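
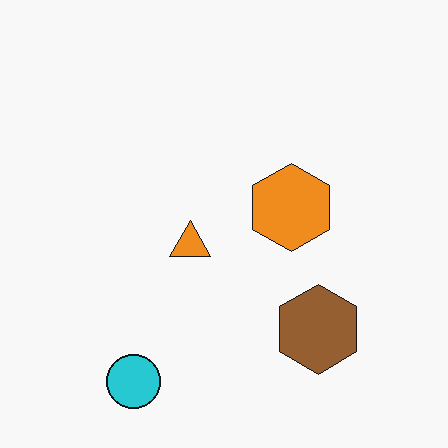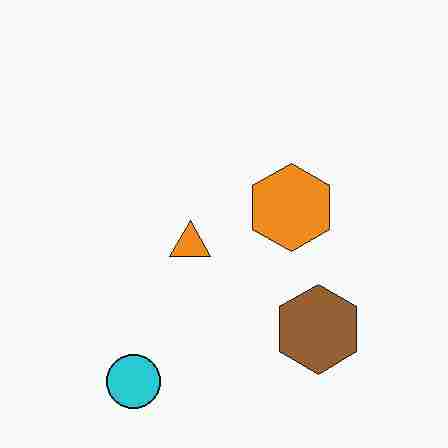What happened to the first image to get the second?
The second image is the first degraded with heavy JPEG compression.

Blocky 8×8 compression artifacts appear around shape edges and the flat background shows ringing — characteristic JPEG degradation.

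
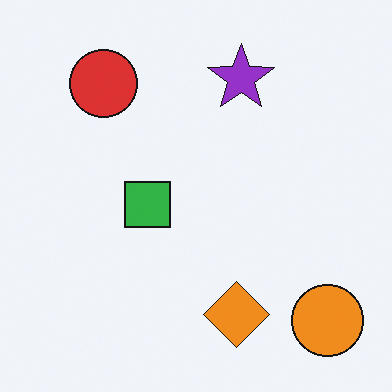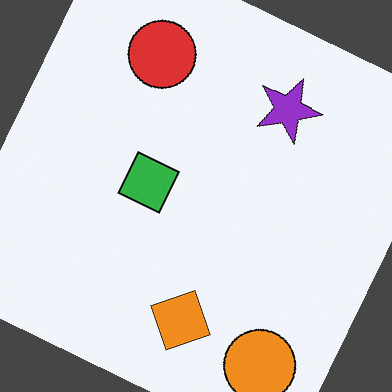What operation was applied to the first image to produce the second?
It was rotated clockwise by a clearly visible amount.

Every shape is tilted by the same angle and the image corners show triangular fill wedges — a whole-image rotation by a non-right angle.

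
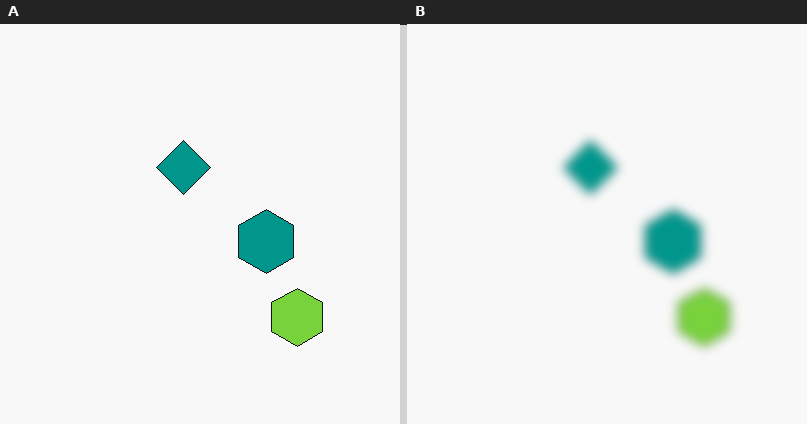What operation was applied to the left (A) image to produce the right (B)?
This is the original image strongly gaussian-blurred.

Shape edges and outlines are uniformly softened across the whole image.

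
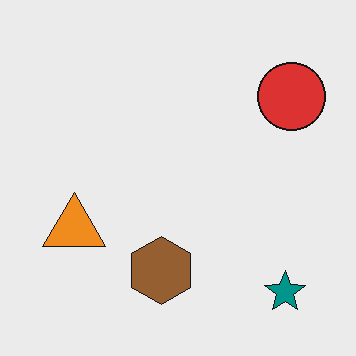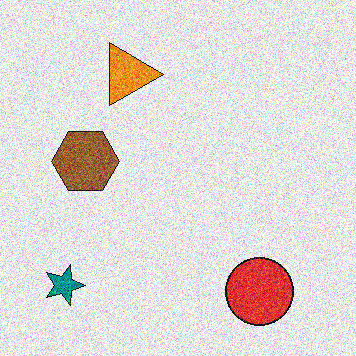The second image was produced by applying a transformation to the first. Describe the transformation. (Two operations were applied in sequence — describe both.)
This is the original image rotated 90° clockwise, then degraded with a thick layer of grain.

The teal star sits in the bottom-right of the first image and the bottom-left of the second — consistent with a whole-image 90° clockwise rotation. Random speckle covers the whole image, including the flat background.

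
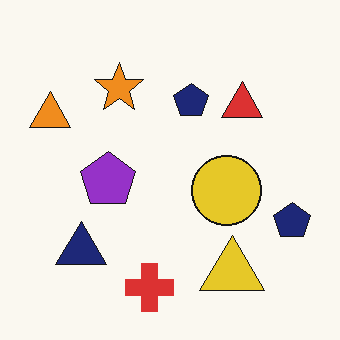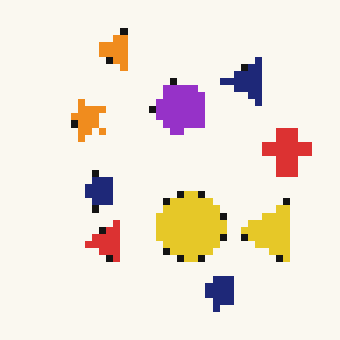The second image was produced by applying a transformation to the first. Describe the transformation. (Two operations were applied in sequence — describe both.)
It was moderately pixelated, then transposed (reflected across the top-left ↔ bottom-right diagonal).

Shapes are reduced to large square blocks; fine edges and outlines are lost — a downscale-then-upscale (mosaic) effect. Shapes have swapped their row and column positions — what was in the top-right is now in the bottom-left — a diagonal reflection.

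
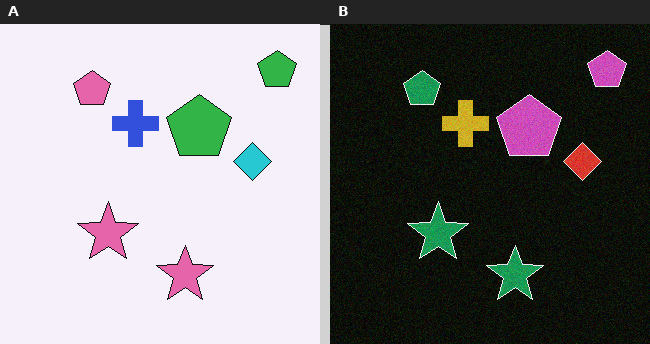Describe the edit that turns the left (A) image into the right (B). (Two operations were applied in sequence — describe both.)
It was color-inverted (negative), then degraded with subtle gaussian noise.

The light background has become dark and every shape's color is its complement — a photographic negative. Random speckle covers the whole image, including the flat background.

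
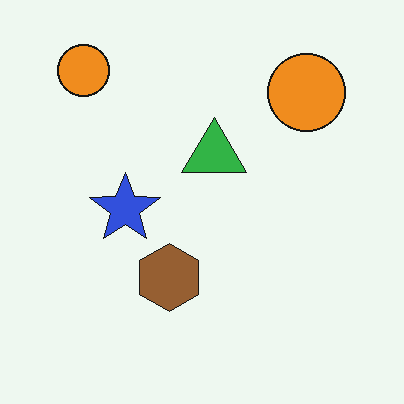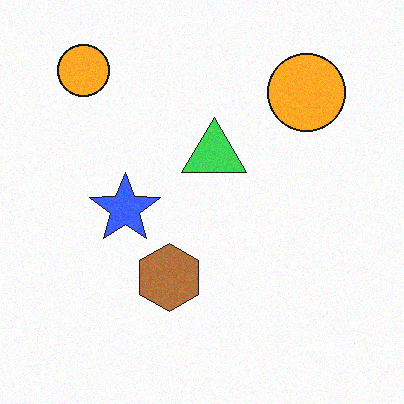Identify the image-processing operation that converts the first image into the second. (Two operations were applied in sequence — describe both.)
This is the original image slightly brightened, then degraded with light additive noise.

Every pixel — background and shapes alike — is uniformly brightened. Random speckle covers the whole image, including the flat background.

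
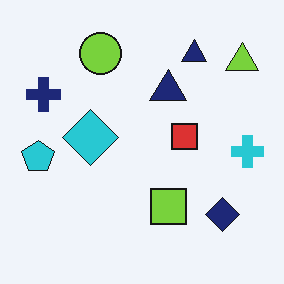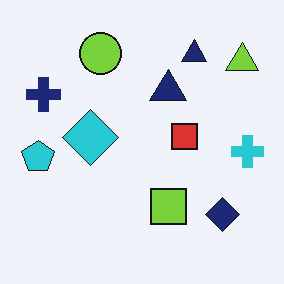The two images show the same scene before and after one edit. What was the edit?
The transformation is: given moderate JPEG compression.

Blocky 8×8 compression artifacts appear around shape edges and the flat background shows ringing — characteristic JPEG degradation.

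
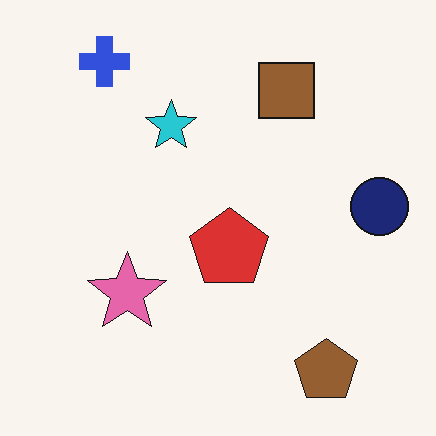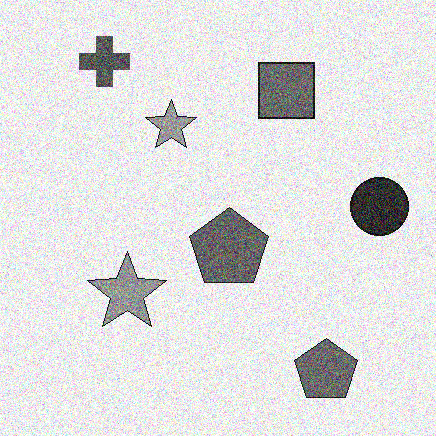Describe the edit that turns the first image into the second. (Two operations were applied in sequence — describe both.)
The image was converted to grayscale, then degraded with strong gaussian noise.

All color is removed — every shape is now a shade of grey. Random speckle covers the whole image, including the flat background.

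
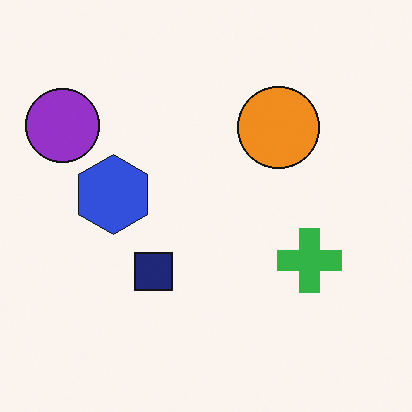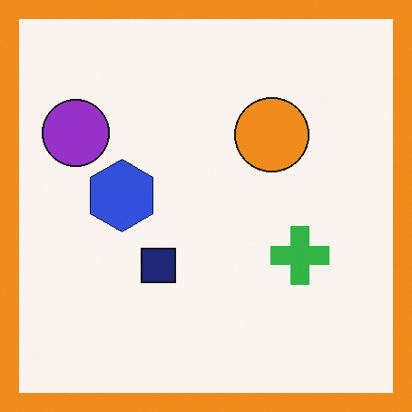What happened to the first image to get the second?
The second image is the first framed with a orange border.

A solid orange frame runs around the edge of the second image, with the content slightly shrunk inside it.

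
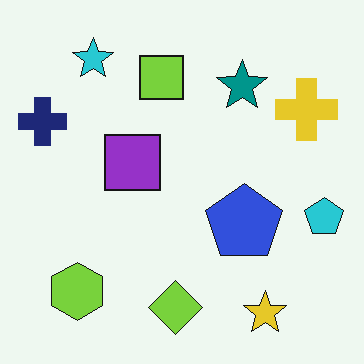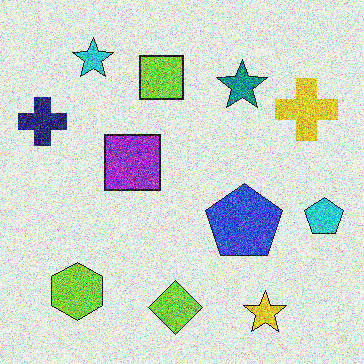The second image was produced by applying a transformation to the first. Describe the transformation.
Degraded with strong gaussian noise.

Random speckle covers the whole image, including the flat background.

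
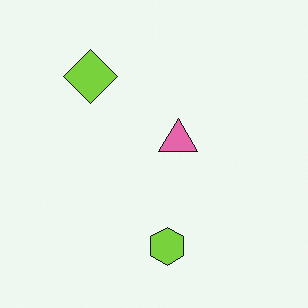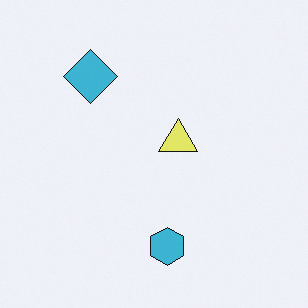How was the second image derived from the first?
It was hue-shifted through roughly a third of the color wheel.

Every shape's color has rotated by the same amount around the hue wheel — a uniform hue shift.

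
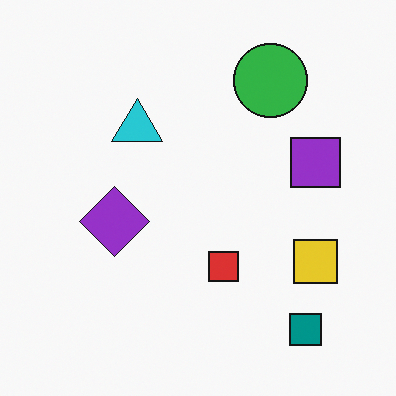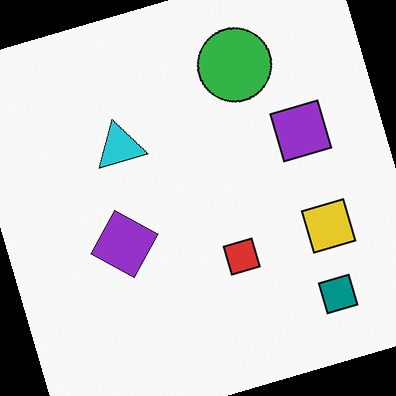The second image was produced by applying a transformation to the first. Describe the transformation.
Rotated counter-clockwise by a moderate amount.

Every shape is tilted by the same angle and the image corners show triangular fill wedges — a whole-image rotation by a non-right angle.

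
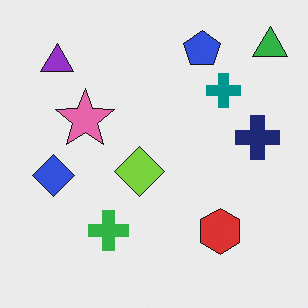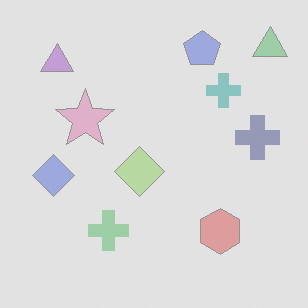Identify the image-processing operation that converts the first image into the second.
Given much lower contrast.

Tones are pushed toward mid-grey across the whole image — a global contrast change.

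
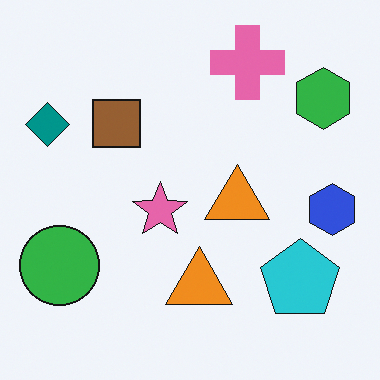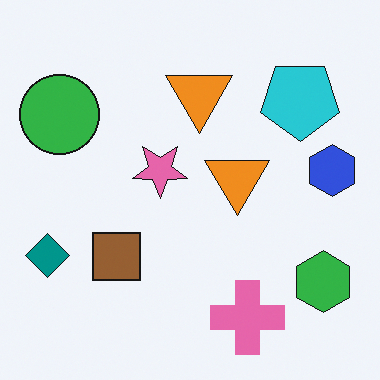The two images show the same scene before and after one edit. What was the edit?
The image was flipped vertically (top ↔ bottom).

The pink cross is in the top of the first image and the bottom of the second — shapes on opposite sides of the horizontal midline have swapped in a mirror flip.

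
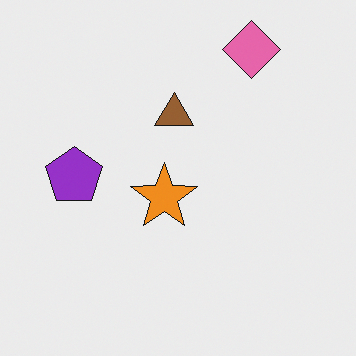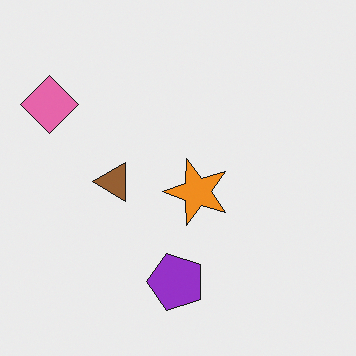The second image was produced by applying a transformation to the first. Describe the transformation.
Rotated 90° counter-clockwise.

The pink diamond sits in the top-right of the first image and the top-left of the second — consistent with a whole-image 90° counter-clockwise rotation.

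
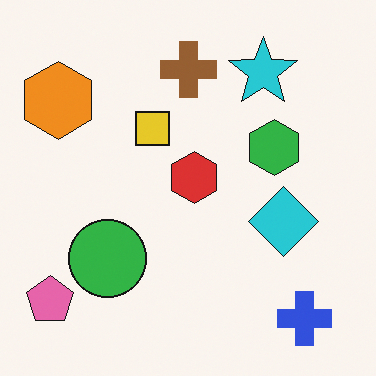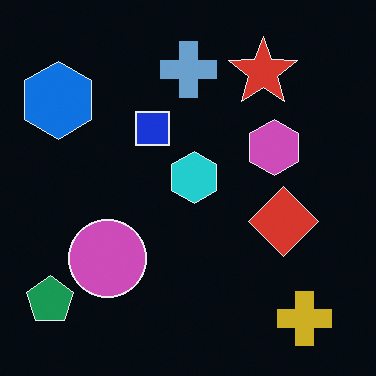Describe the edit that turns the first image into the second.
This is the original image color-inverted (negative).

The light background has become dark and every shape's color is its complement — a photographic negative.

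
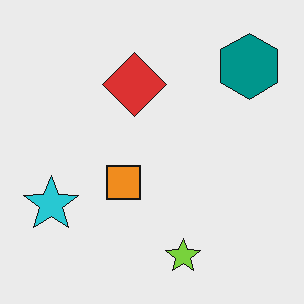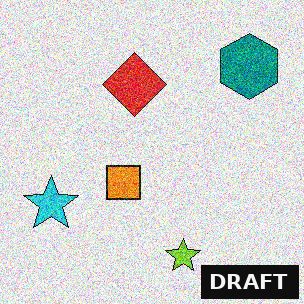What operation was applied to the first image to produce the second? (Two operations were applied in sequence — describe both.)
This is the original image degraded with a thick layer of grain, then watermarked with the text "DRAFT" in the lower-right corner.

Random speckle covers the whole image, including the flat background. A dark label reading "DRAFT" appears in the lower-right corner.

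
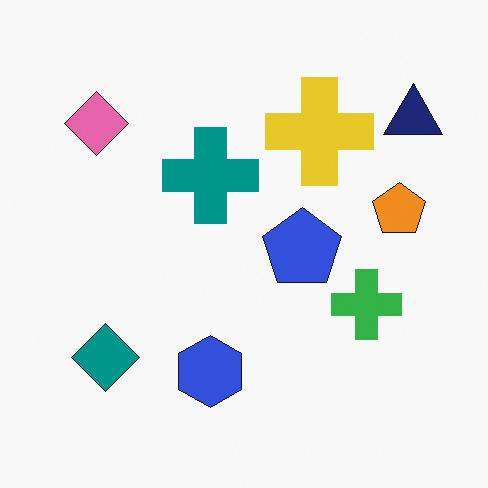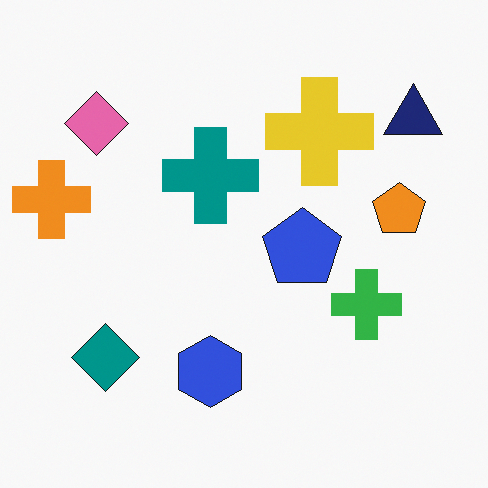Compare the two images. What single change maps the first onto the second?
Overlaid with an additional orange cross.

An orange cross appears in the second image that is absent from the first.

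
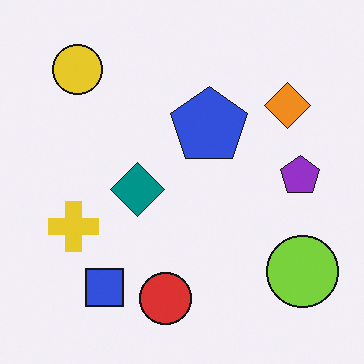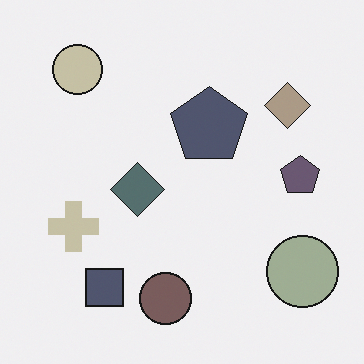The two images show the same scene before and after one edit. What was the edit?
Heavily desaturated.

All colors are more muted and greyish — a global saturation change.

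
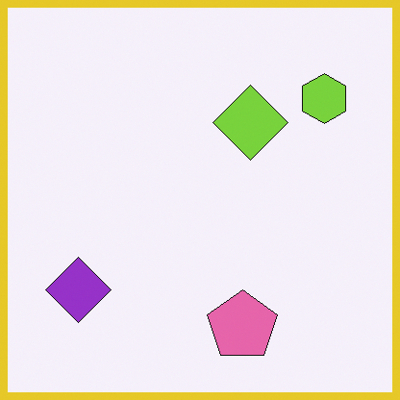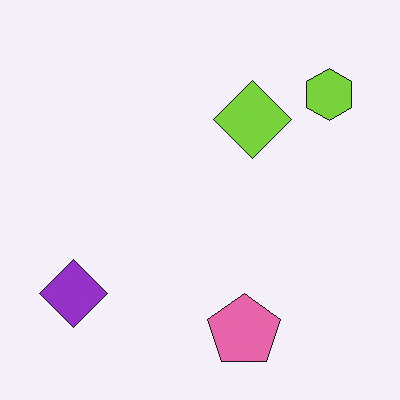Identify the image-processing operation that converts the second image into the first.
The transformation is: framed with a yellow border.

A solid yellow frame runs around the edge of the first image, with the content slightly shrunk inside it.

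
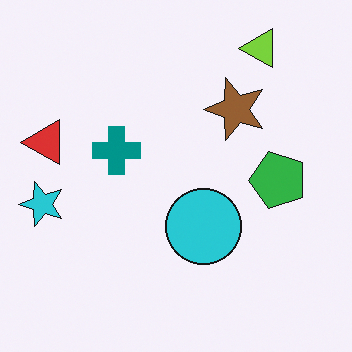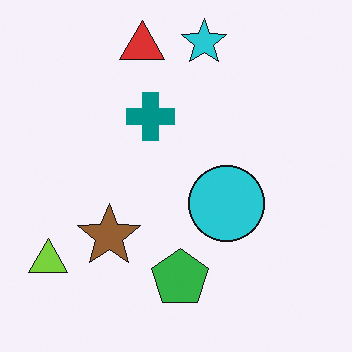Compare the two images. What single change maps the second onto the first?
The transformation is: transposed (reflected across the top-left ↔ bottom-right diagonal).

Shapes have swapped their row and column positions — what was in the top-right is now in the bottom-left — a diagonal reflection.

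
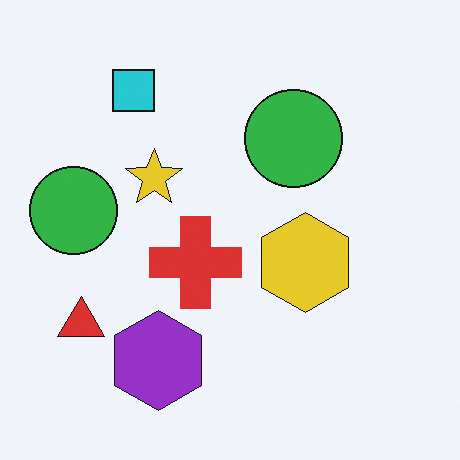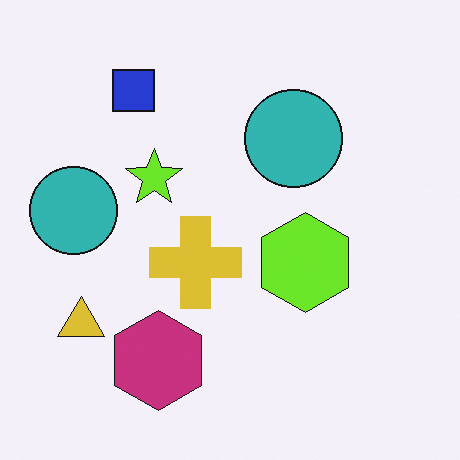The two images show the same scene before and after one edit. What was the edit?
This is the original image hue-shifted by a small amount.

Every shape's color has rotated by the same amount around the hue wheel — a uniform hue shift.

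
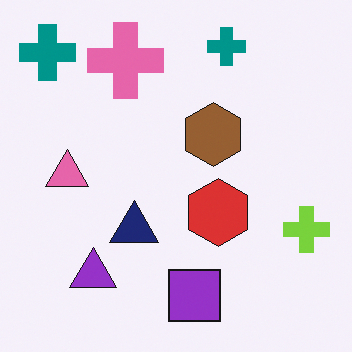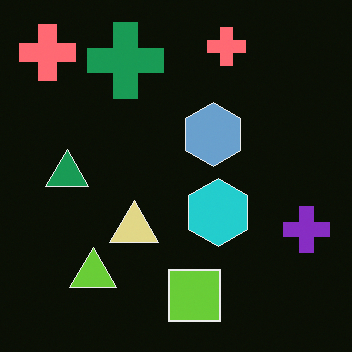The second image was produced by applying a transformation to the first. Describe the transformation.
The second image is the first color-inverted (negative).

The light background has become dark and every shape's color is its complement — a photographic negative.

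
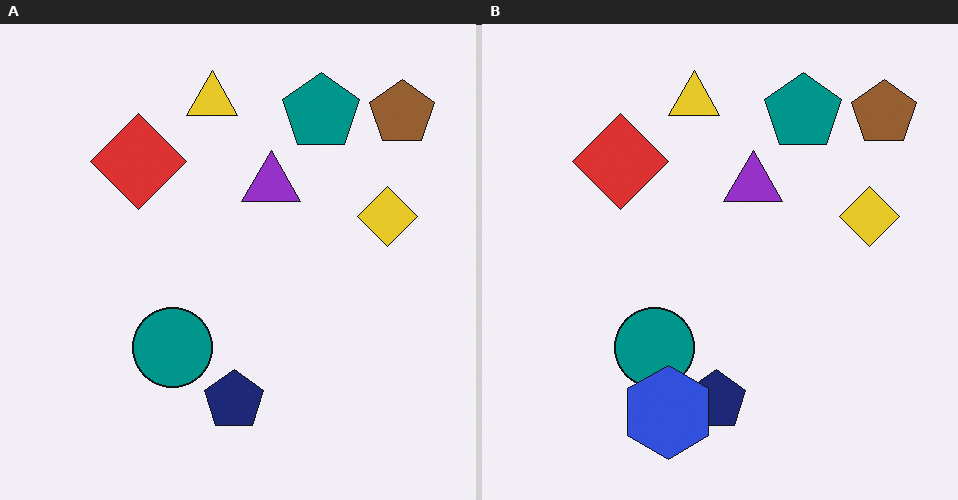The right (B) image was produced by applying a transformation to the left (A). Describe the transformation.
The right (B) image is the left (A) overlaid with an additional blue hexagon.

A blue hexagon appears in the right (B) image that is absent from the left (A).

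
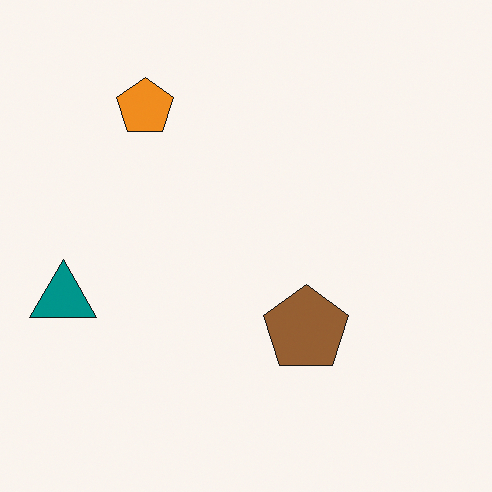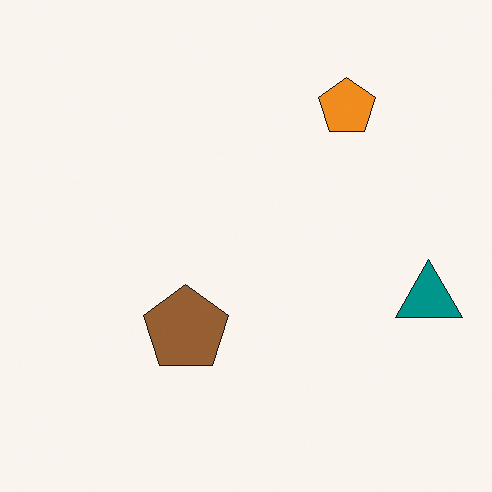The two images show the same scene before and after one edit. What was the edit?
The transformation is: flipped horizontally (left ↔ right).

The teal triangle is in the left of the first image and the right of the second — shapes on opposite sides of the vertical midline have swapped in a mirror flip.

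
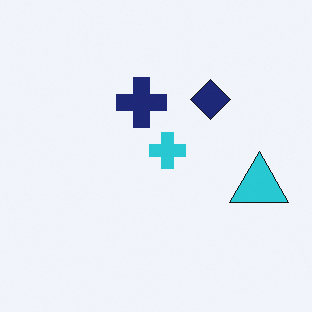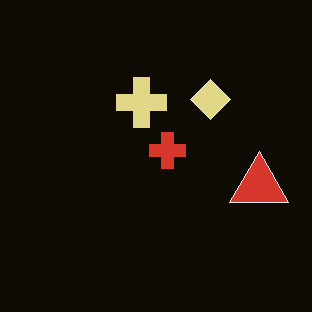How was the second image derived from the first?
The second image is the first color-inverted (negative).

The light background has become dark and every shape's color is its complement — a photographic negative.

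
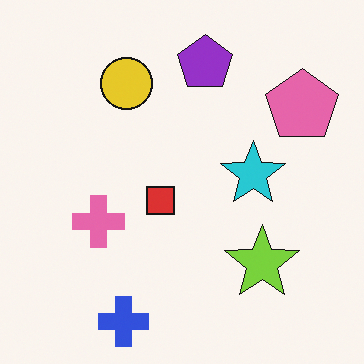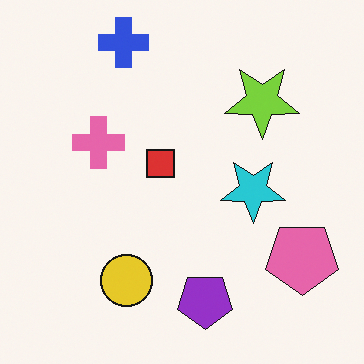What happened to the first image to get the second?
The second image is the first flipped vertically (top ↔ bottom).

The blue cross is in the bottom of the first image and the top of the second — shapes on opposite sides of the horizontal midline have swapped in a mirror flip.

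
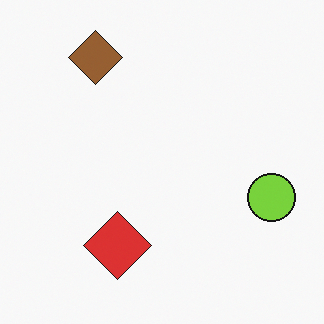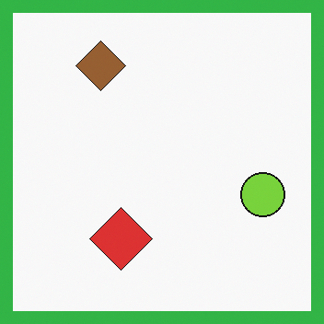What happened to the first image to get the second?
This is the original image framed with a green border.

A solid green frame runs around the edge of the second image, with the content slightly shrunk inside it.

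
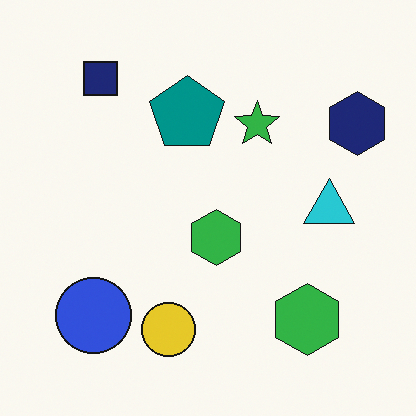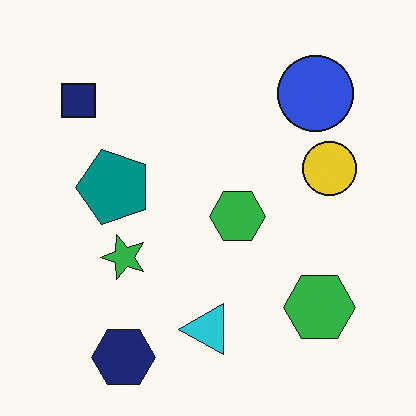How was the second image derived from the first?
It was transposed (reflected across the top-left ↔ bottom-right diagonal).

Shapes have swapped their row and column positions — what was in the top-right is now in the bottom-left — a diagonal reflection.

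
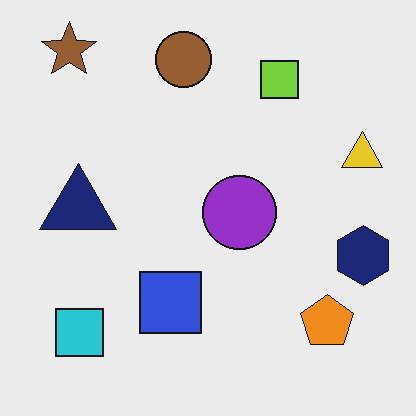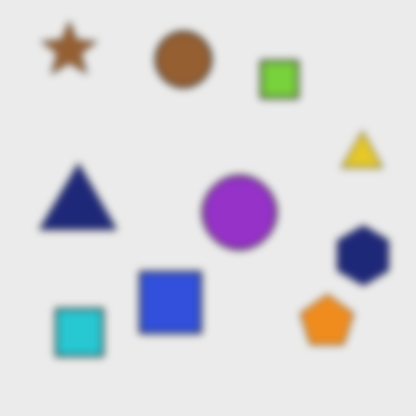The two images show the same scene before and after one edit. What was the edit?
This is the original image moderately blurred.

Shape edges and outlines are uniformly softened across the whole image.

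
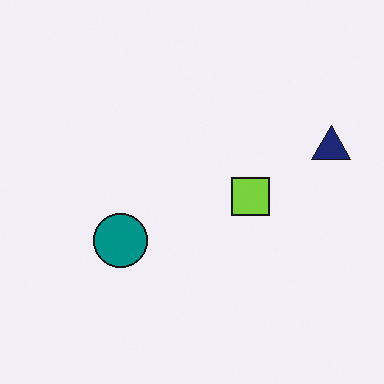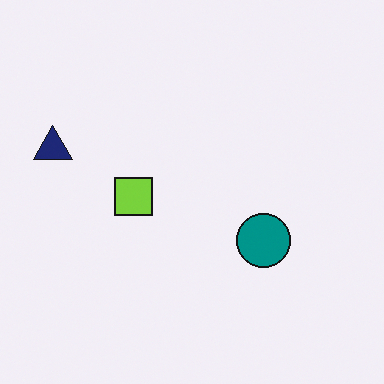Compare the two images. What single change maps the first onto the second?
The transformation is: flipped horizontally (left ↔ right).

The navy triangle is in the right of the first image and the left of the second — shapes on opposite sides of the vertical midline have swapped in a mirror flip.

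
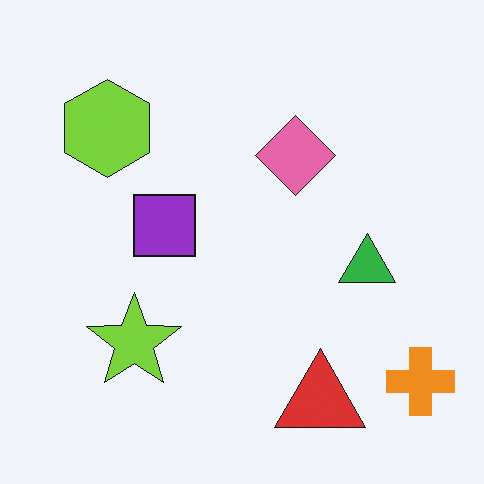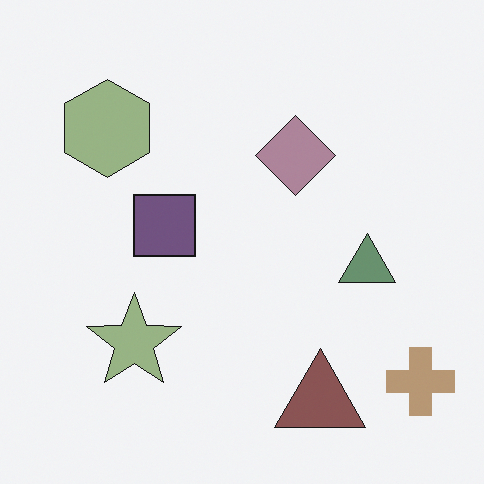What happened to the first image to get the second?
The image was heavily desaturated.

All colors are more muted and greyish — a global saturation change.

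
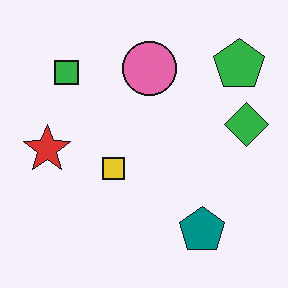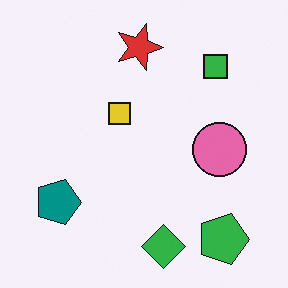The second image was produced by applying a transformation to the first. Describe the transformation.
This is the original image rotated 90° clockwise.

The green pentagon sits in the top-right of the first image and the bottom-right of the second — consistent with a whole-image 90° clockwise rotation.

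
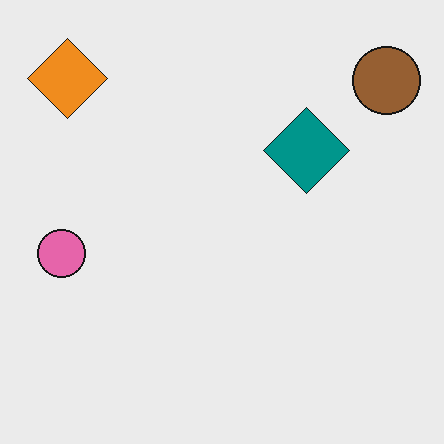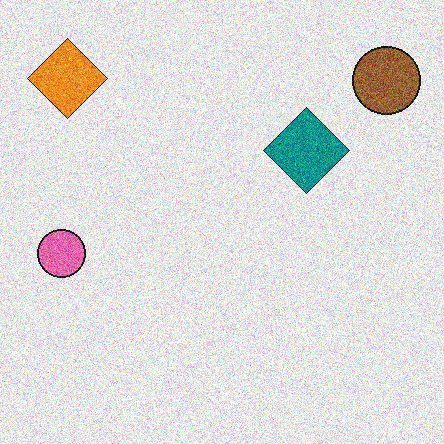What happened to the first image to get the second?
The second image is the first degraded with heavy additive noise.

Random speckle covers the whole image, including the flat background.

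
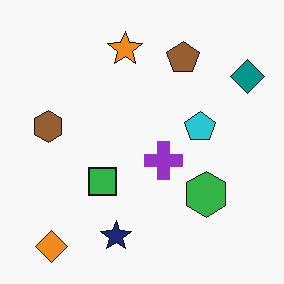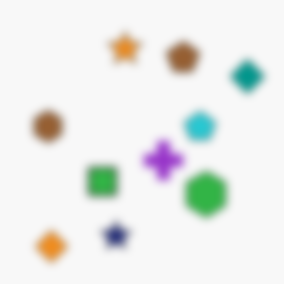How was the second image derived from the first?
The second image is the first noticeably gaussian-blurred.

Shape edges and outlines are uniformly softened across the whole image.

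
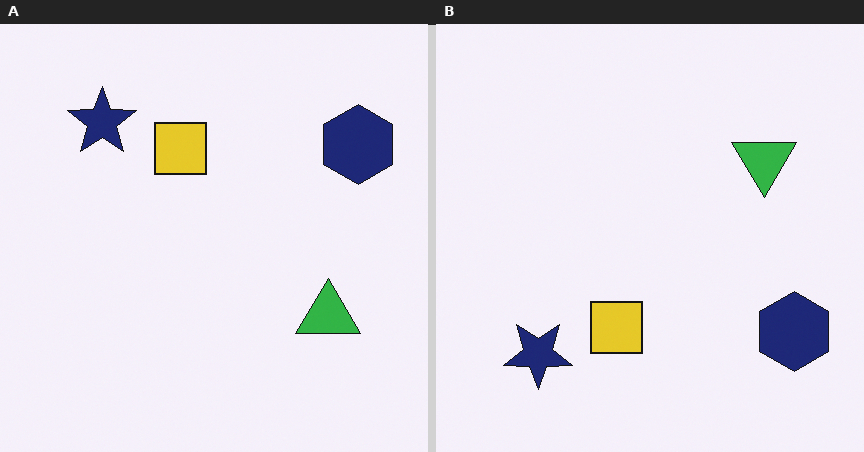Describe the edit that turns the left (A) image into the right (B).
The right (B) image is the left (A) flipped vertically (top ↔ bottom).

The navy star is in the top-left of the left (A) image and the bottom-left of the right (B) — shapes on opposite sides of the horizontal midline have swapped in a mirror flip.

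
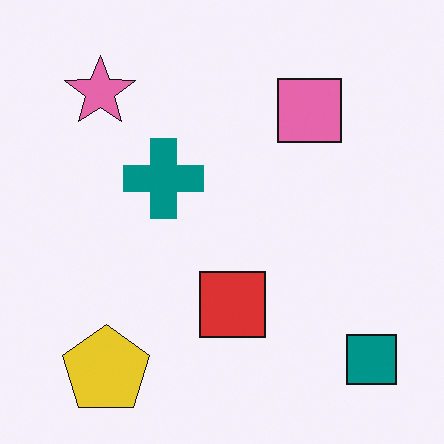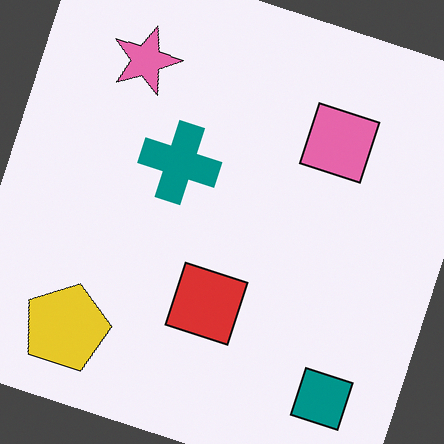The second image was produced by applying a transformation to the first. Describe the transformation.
This is the original image rotated clockwise by a moderate amount.

Every shape is tilted by the same angle and the image corners show triangular fill wedges — a whole-image rotation by a non-right angle.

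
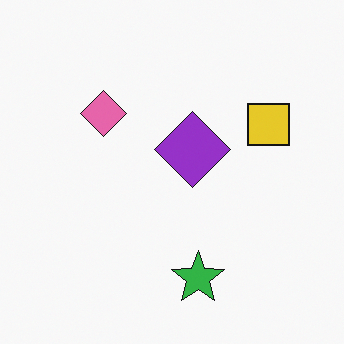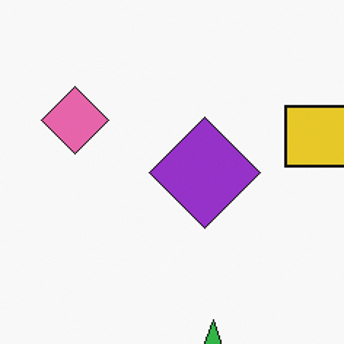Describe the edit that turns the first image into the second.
The second image is the first cropped slightly and scaled back up.

The visible shapes are larger and the field of view is narrower; shapes near the original edges may be partly or wholly outside the frame — a crop-and-rescale.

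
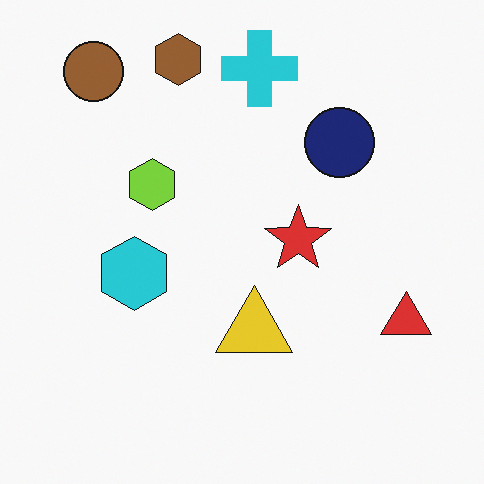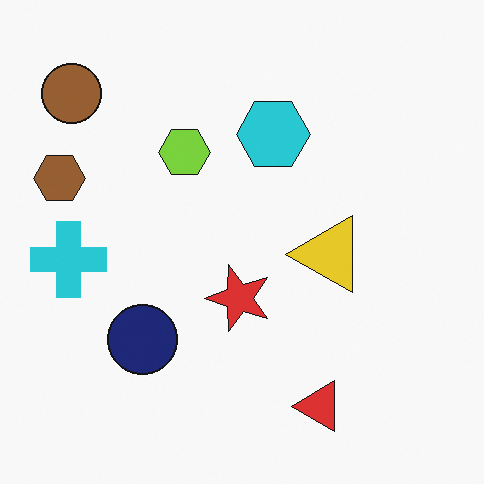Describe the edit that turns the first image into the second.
The second image is the first transposed (reflected across the top-left ↔ bottom-right diagonal).

Shapes have swapped their row and column positions — what was in the top-right is now in the bottom-left — a diagonal reflection.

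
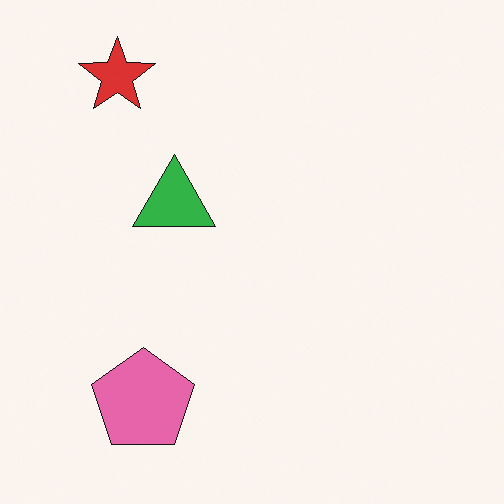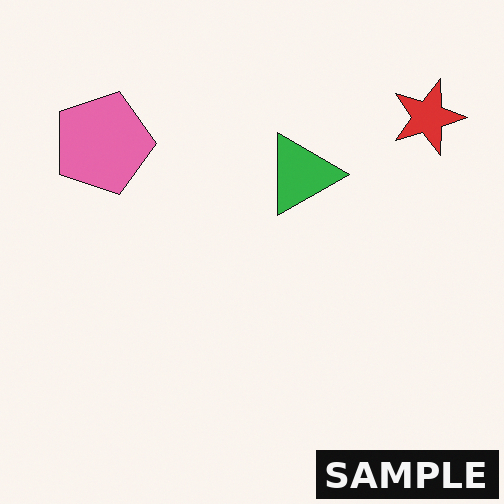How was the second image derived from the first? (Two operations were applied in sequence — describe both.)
The second image is the first rotated 90° clockwise, then watermarked with the text "SAMPLE" in the lower-right corner.

The red star sits in the top-left of the first image and the top-right of the second — consistent with a whole-image 90° clockwise rotation. A dark label reading "SAMPLE" appears in the lower-right corner.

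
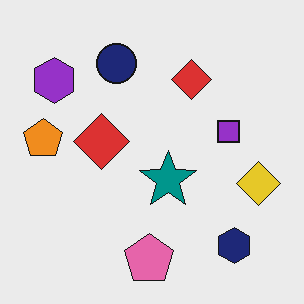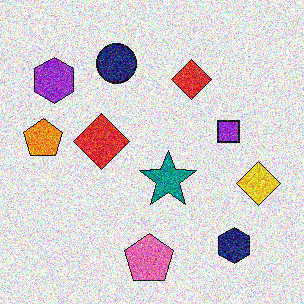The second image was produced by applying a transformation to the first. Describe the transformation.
Degraded with a thick layer of grain.

Random speckle covers the whole image, including the flat background.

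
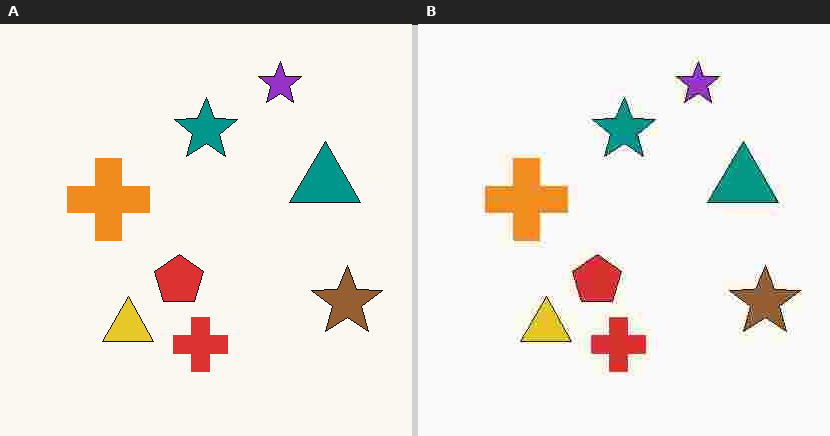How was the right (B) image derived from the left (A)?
The right (B) image is the left (A) degraded with heavy JPEG compression.

Blocky 8×8 compression artifacts appear around shape edges and the flat background shows ringing — characteristic JPEG degradation.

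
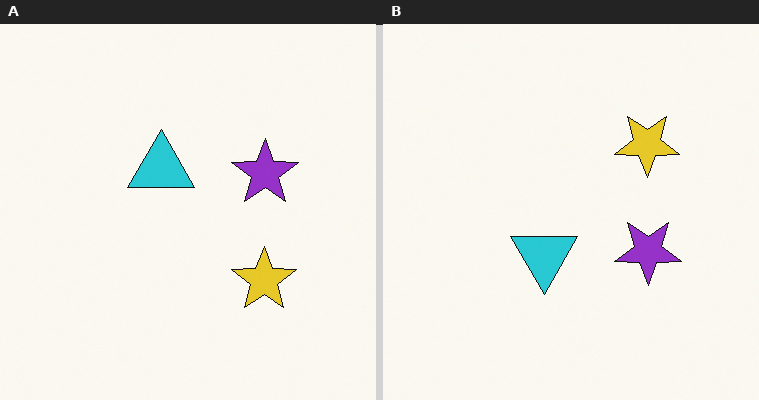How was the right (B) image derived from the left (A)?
It was flipped vertically (top ↔ bottom).

The yellow star is in the bottom-right of the left (A) image and the top-right of the right (B) — shapes on opposite sides of the horizontal midline have swapped in a mirror flip.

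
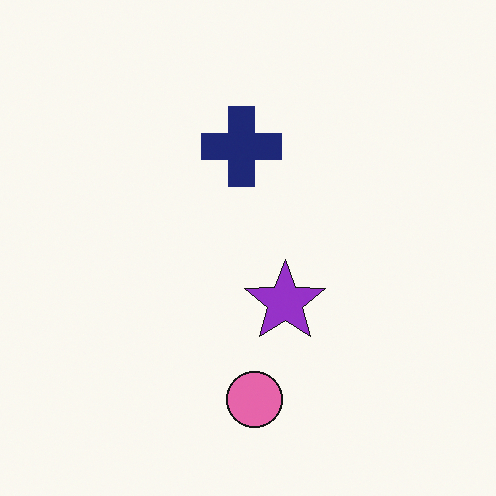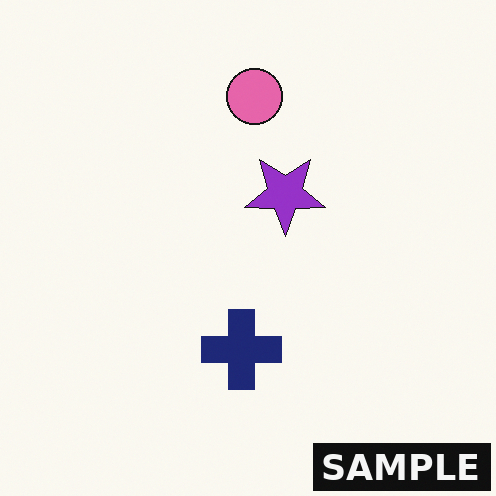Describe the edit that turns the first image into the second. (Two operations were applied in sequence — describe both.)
Flipped vertically (top ↔ bottom), then watermarked with the text "SAMPLE" in the lower-right corner.

The pink circle is in the bottom of the first image and the top of the second — shapes on opposite sides of the horizontal midline have swapped in a mirror flip. A dark label reading "SAMPLE" appears in the lower-right corner.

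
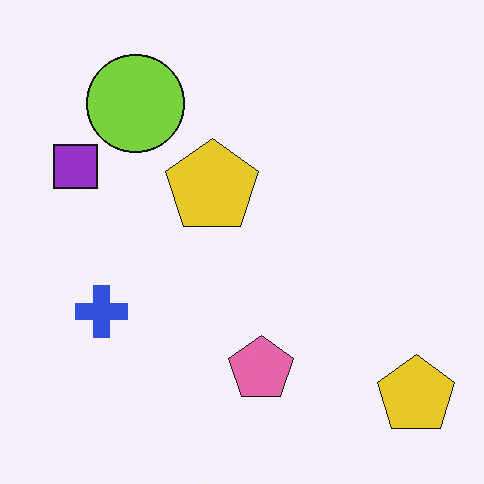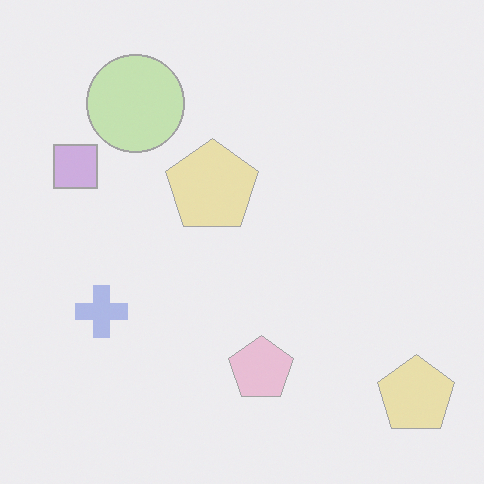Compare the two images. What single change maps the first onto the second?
This is the original image washed out (contrast reduced).

Tones are pushed toward mid-grey across the whole image — a global contrast change.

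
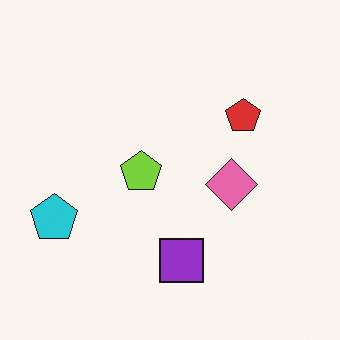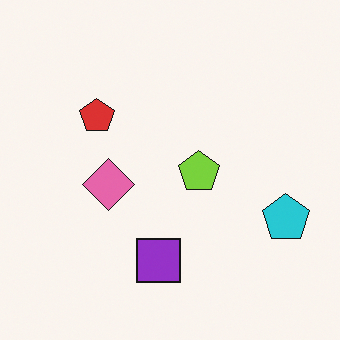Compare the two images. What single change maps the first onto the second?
This is the original image flipped horizontally (left ↔ right).

The cyan pentagon is in the left of the first image and the right of the second — shapes on opposite sides of the vertical midline have swapped in a mirror flip.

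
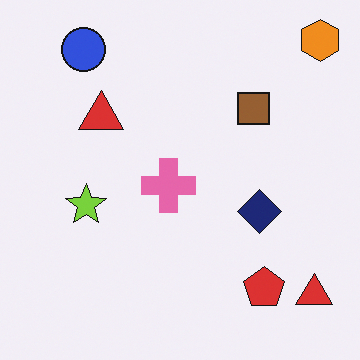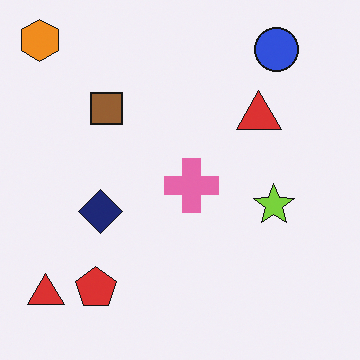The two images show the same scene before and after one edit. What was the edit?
The image was flipped horizontally (left ↔ right).

The orange hexagon is in the top-right of the first image and the top-left of the second — shapes on opposite sides of the vertical midline have swapped in a mirror flip.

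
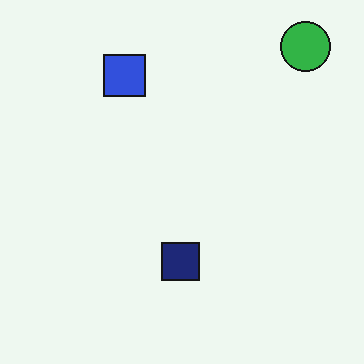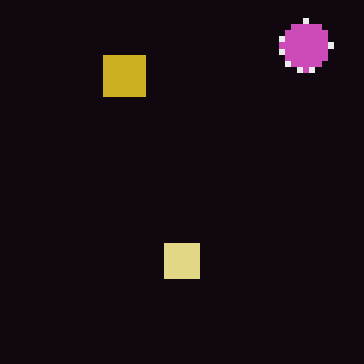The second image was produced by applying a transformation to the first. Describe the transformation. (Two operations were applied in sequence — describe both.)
Color-inverted (negative), then moderately pixelated.

The light background has become dark and every shape's color is its complement — a photographic negative. Shapes are reduced to large square blocks; fine edges and outlines are lost — a downscale-then-upscale (mosaic) effect.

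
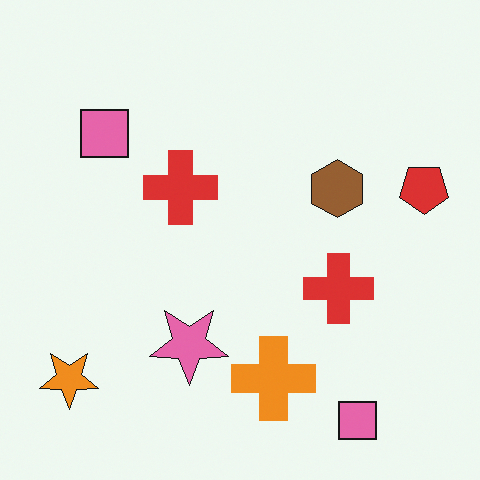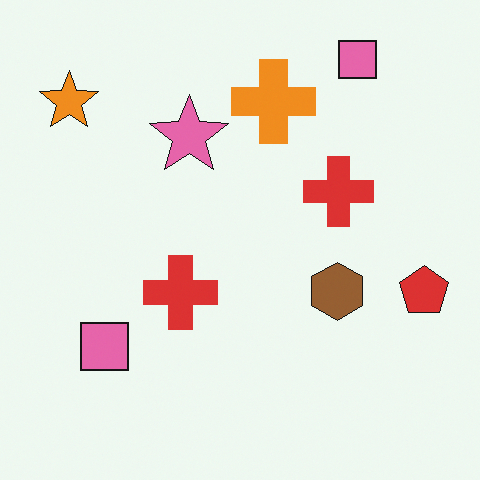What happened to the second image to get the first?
The image was flipped vertically (top ↔ bottom).

The orange star is in the top-left of the second image and the bottom-left of the first — shapes on opposite sides of the horizontal midline have swapped in a mirror flip.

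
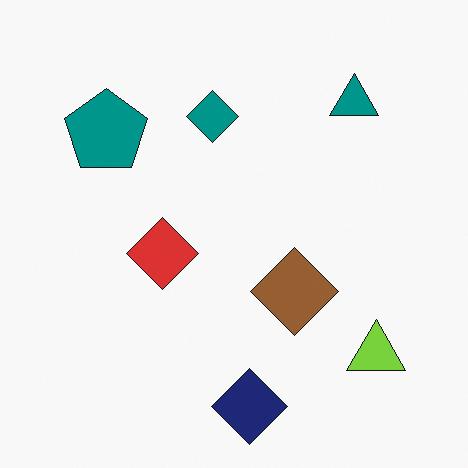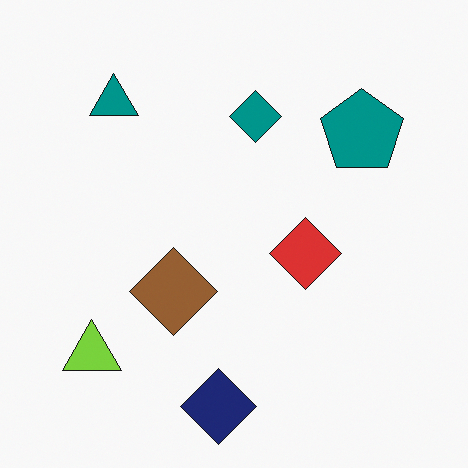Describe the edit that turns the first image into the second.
This is the original image flipped horizontally (left ↔ right).

The lime triangle is in the bottom-right of the first image and the bottom-left of the second — shapes on opposite sides of the vertical midline have swapped in a mirror flip.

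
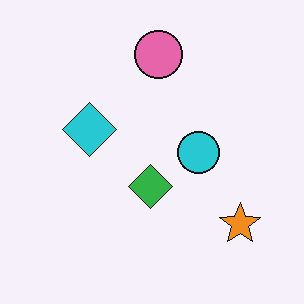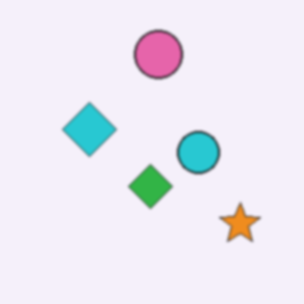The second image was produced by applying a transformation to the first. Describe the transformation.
This is the original image lightly blurred.

Shape edges and outlines are uniformly softened across the whole image.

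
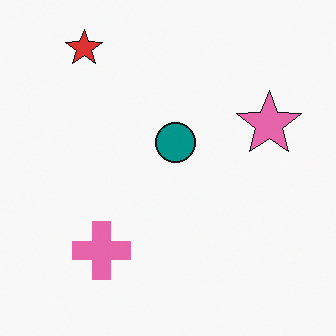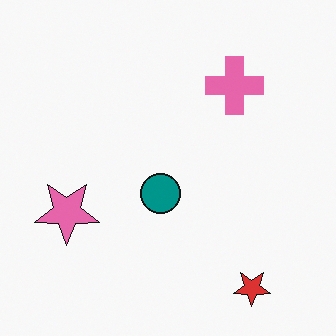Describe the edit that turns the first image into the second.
The second image is the first rotated 180°.

The red star sits in the top-left of the first image and the bottom-right of the second — consistent with a whole-image 180° rotation.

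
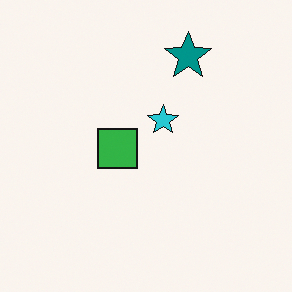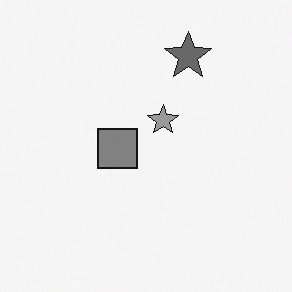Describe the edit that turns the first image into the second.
The transformation is: converted to grayscale.

All color is removed — every shape is now a shade of grey.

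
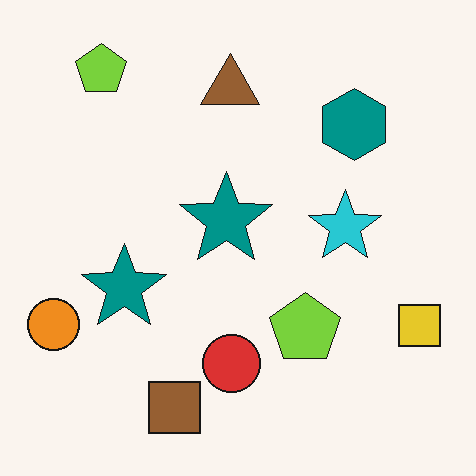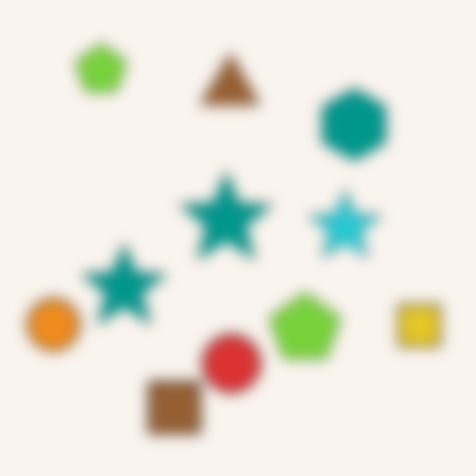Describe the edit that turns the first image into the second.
It was strongly gaussian-blurred.

Shape edges and outlines are uniformly softened across the whole image.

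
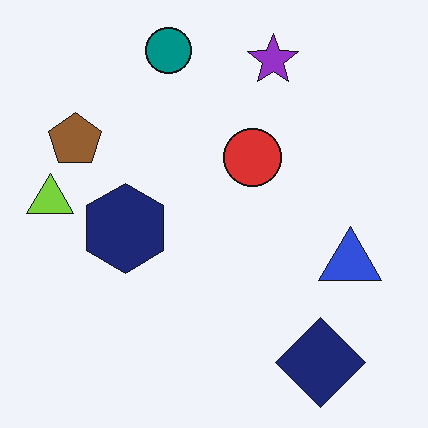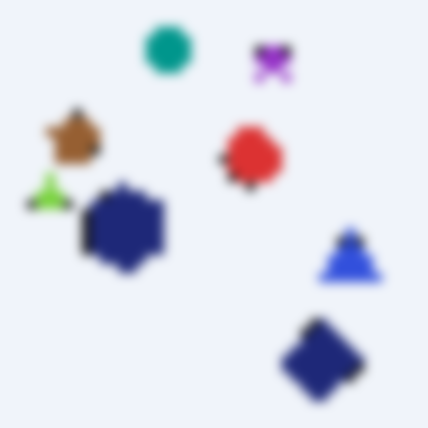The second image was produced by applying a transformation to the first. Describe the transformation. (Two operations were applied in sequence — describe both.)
The second image is the first coarsely pixelated, then heavily blurred.

Shapes are reduced to large square blocks; fine edges and outlines are lost — a downscale-then-upscale (mosaic) effect. Shape edges and outlines are uniformly softened across the whole image.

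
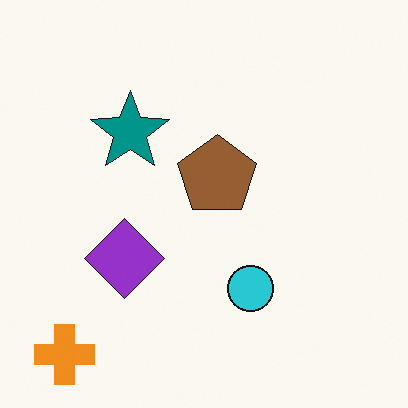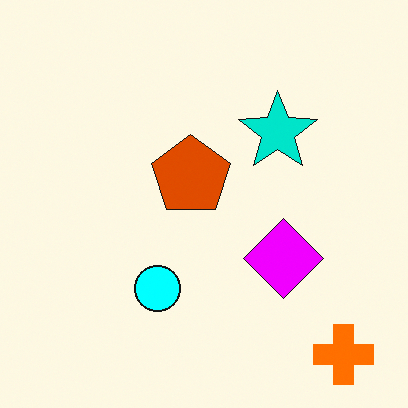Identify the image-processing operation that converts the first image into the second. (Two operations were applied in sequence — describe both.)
The transformation is: heavily oversaturated, then flipped horizontally (left ↔ right).

All colors are more vivid — a global saturation change. The orange cross is in the bottom-left of the first image and the bottom-right of the second — shapes on opposite sides of the vertical midline have swapped in a mirror flip.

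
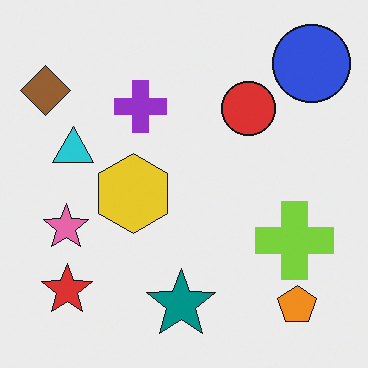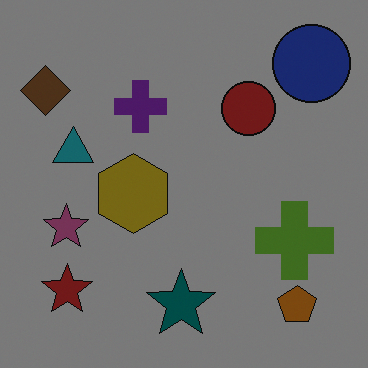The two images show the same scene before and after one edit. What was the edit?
Substantially darkened.

Every pixel — background and shapes alike — is uniformly darkened.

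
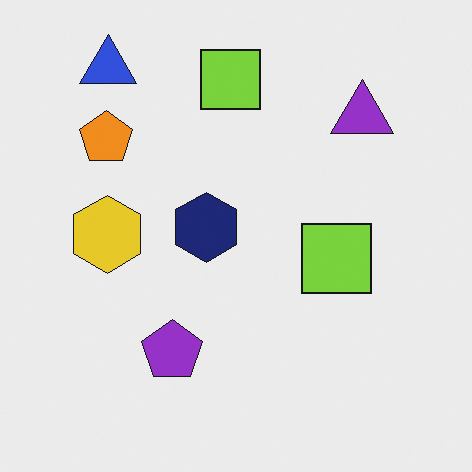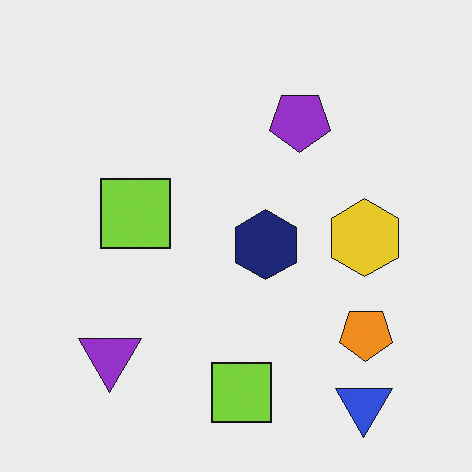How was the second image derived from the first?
Rotated 180°.

The blue triangle sits in the top-left of the first image and the bottom-right of the second — consistent with a whole-image 180° rotation.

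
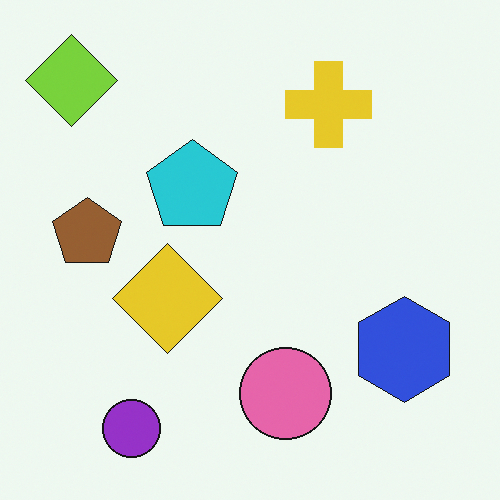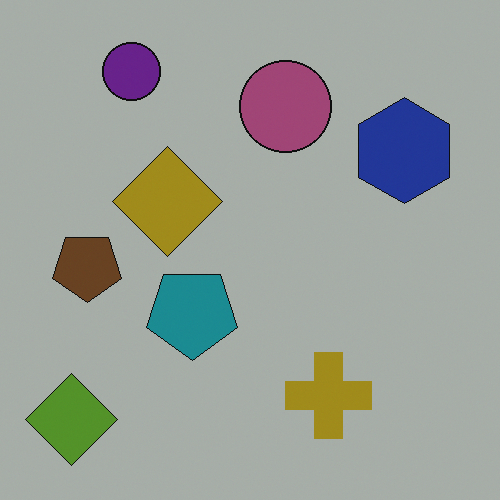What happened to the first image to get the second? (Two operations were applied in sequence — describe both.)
Flipped vertically (top ↔ bottom), then substantially darkened.

The purple circle is in the bottom-left of the first image and the top-left of the second — shapes on opposite sides of the horizontal midline have swapped in a mirror flip. Every pixel — background and shapes alike — is uniformly darkened.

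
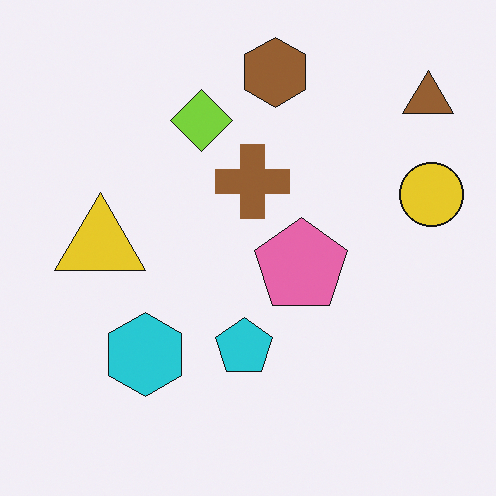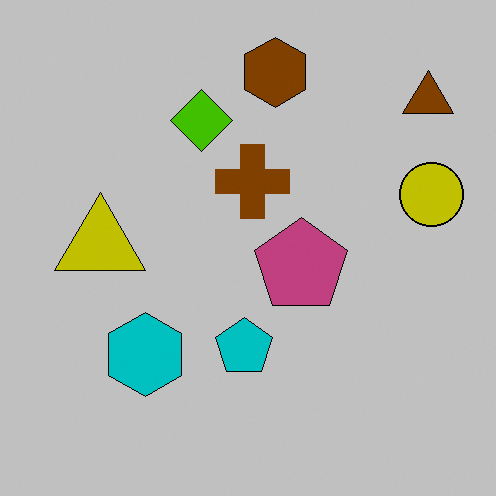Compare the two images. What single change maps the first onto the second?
It was aggressively posterized.

Each flat color has snapped to a coarser quantized level — most visibly, the near-white background has dropped to a flat grey.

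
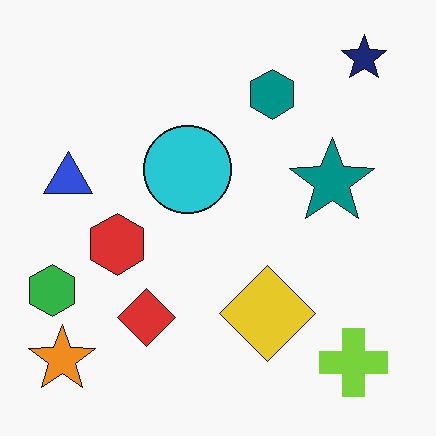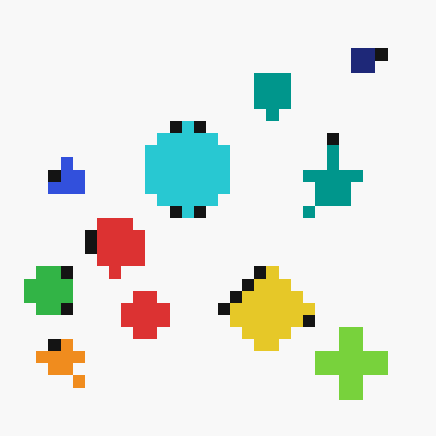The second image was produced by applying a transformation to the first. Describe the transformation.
This is the original image heavily pixelated into large blocks.

Shapes are reduced to large square blocks; fine edges and outlines are lost — a downscale-then-upscale (mosaic) effect.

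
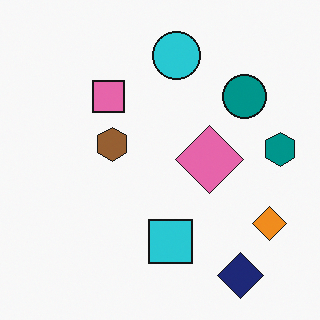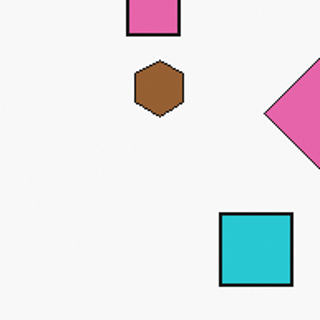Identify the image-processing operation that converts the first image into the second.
Cropped to a noticeably smaller region and rescaled.

The visible shapes are larger and the field of view is narrower; shapes near the original edges may be partly or wholly outside the frame — a crop-and-rescale.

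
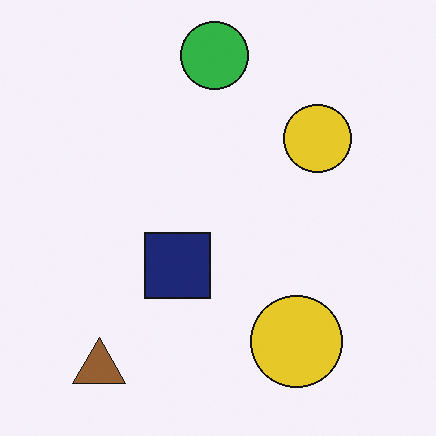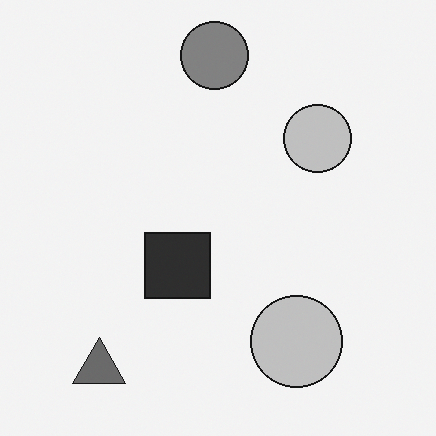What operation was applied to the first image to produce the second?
Converted to grayscale.

All color is removed — every shape is now a shade of grey.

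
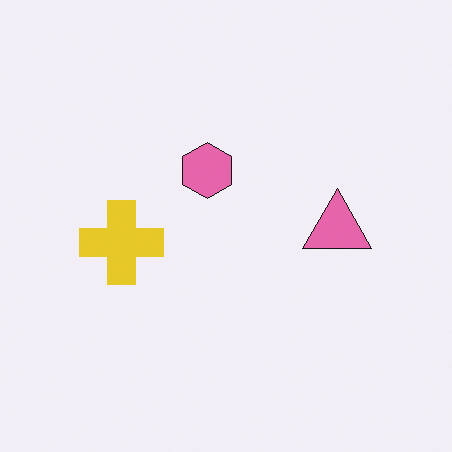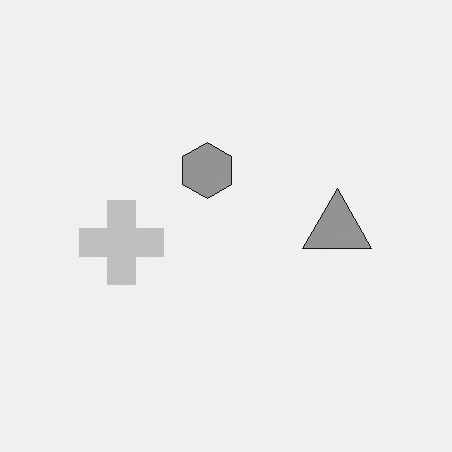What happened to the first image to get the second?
The transformation is: converted to grayscale.

All color is removed — every shape is now a shade of grey.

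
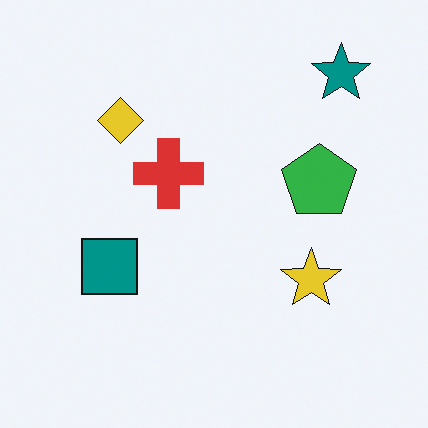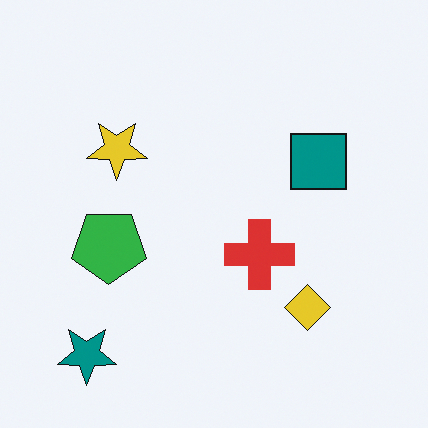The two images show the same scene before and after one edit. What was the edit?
The image was rotated 180°.

The teal star sits in the top-right of the first image and the bottom-left of the second — consistent with a whole-image 180° rotation.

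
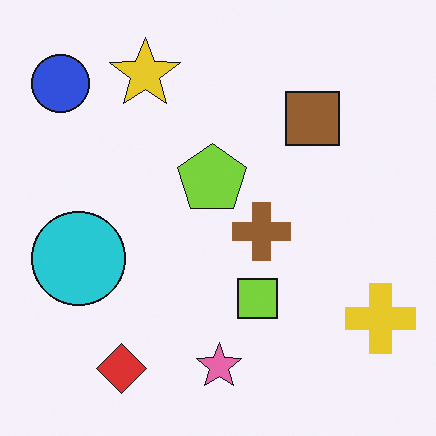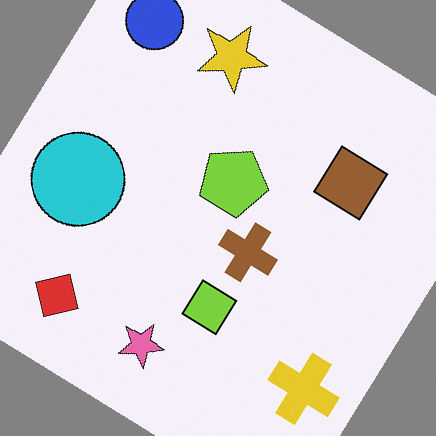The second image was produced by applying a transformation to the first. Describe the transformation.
This is the original image rotated clockwise by a large amount — several tens of degrees.

Every shape is tilted by the same angle and the image corners show triangular fill wedges — a whole-image rotation by a non-right angle.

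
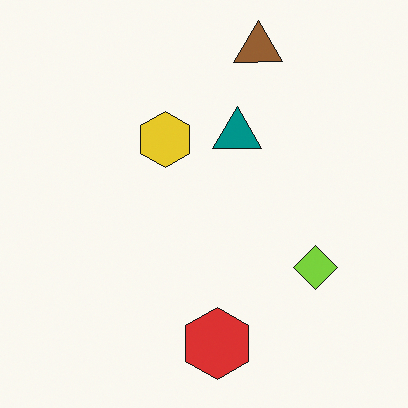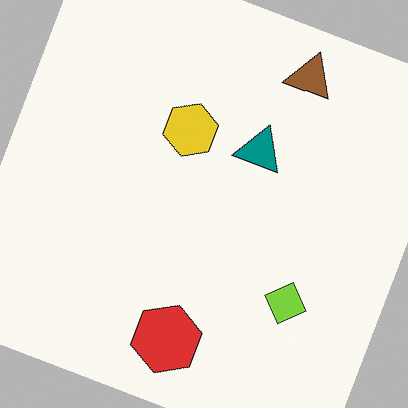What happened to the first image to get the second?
The image was rotated clockwise by a clearly visible amount.

Every shape is tilted by the same angle and the image corners show triangular fill wedges — a whole-image rotation by a non-right angle.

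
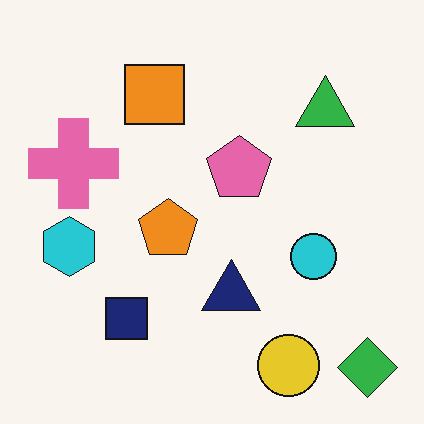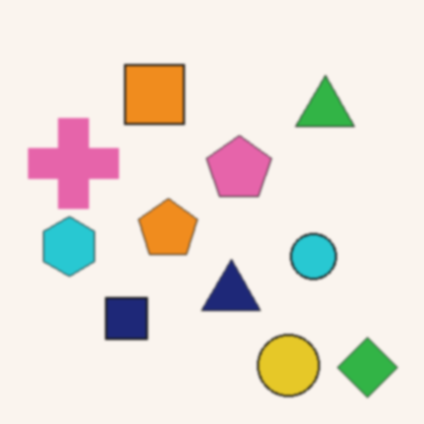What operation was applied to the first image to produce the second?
The transformation is: slightly softened.

Shape edges and outlines are uniformly softened across the whole image.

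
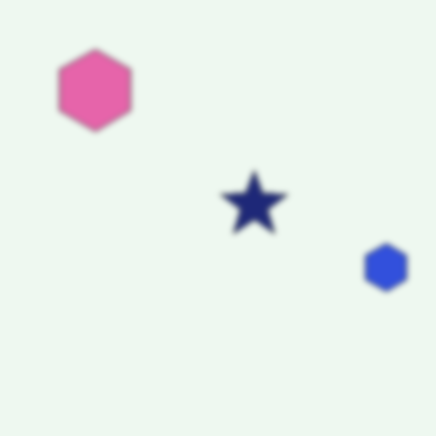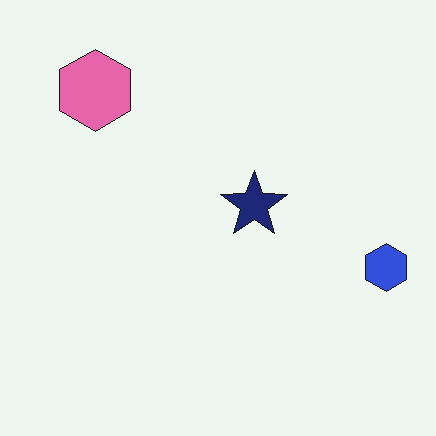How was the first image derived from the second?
This is the original image noticeably gaussian-blurred.

Shape edges and outlines are uniformly softened across the whole image.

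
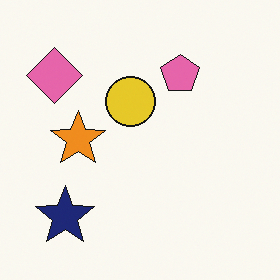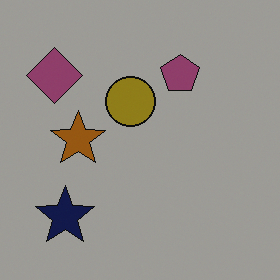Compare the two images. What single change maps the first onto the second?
This is the original image noticeably darkened.

Every pixel — background and shapes alike — is uniformly darkened.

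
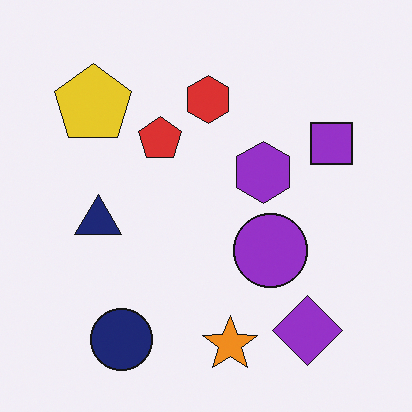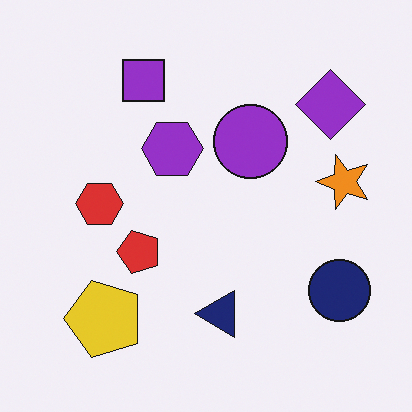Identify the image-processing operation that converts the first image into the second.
Rotated 90° counter-clockwise.

The purple diamond sits in the bottom-right of the first image and the top-right of the second — consistent with a whole-image 90° counter-clockwise rotation.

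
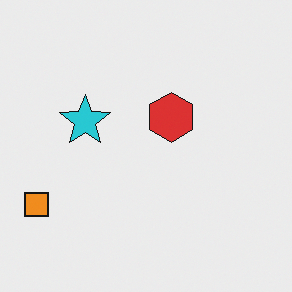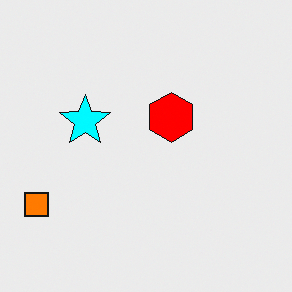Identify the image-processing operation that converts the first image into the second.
The transformation is: heavily oversaturated.

All colors are more vivid — a global saturation change.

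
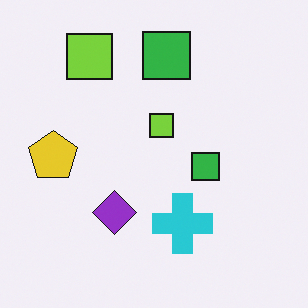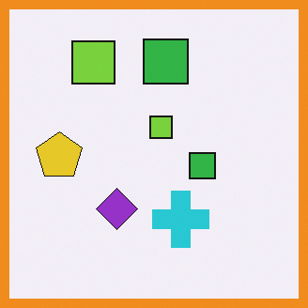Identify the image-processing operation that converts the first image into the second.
The image was framed with a orange border.

A solid orange frame runs around the edge of the second image, with the content slightly shrunk inside it.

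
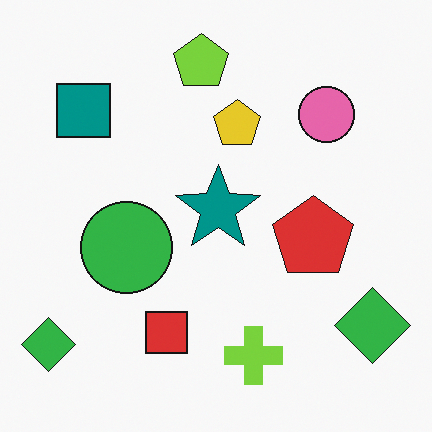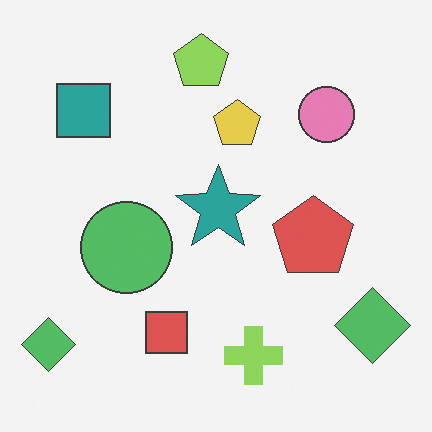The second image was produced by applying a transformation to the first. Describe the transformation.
The second image is the first given slightly reduced contrast.

Tones are pushed toward mid-grey across the whole image — a global contrast change.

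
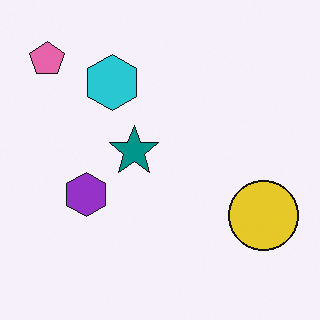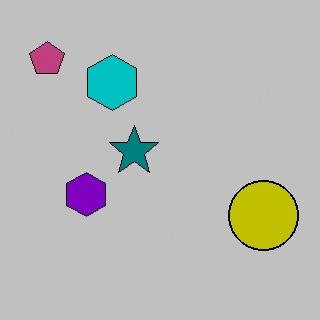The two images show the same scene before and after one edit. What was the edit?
Heavily posterized to just a handful of flat colors.

Each flat color has snapped to a coarser quantized level — most visibly, the near-white background has dropped to a flat grey.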